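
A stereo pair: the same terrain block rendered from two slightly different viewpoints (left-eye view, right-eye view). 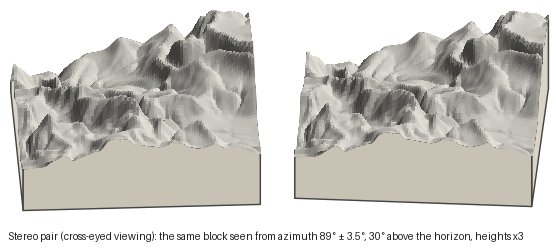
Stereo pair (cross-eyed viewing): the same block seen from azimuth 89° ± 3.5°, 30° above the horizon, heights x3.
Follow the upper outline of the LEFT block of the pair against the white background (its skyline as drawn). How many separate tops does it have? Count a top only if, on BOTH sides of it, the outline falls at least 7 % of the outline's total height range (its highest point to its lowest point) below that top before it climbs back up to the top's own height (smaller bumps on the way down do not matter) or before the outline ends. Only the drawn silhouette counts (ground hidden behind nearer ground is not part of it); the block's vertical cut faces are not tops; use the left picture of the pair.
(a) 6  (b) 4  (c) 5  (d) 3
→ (d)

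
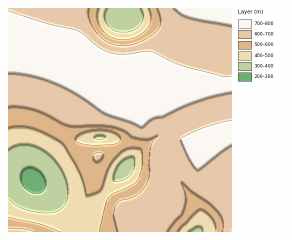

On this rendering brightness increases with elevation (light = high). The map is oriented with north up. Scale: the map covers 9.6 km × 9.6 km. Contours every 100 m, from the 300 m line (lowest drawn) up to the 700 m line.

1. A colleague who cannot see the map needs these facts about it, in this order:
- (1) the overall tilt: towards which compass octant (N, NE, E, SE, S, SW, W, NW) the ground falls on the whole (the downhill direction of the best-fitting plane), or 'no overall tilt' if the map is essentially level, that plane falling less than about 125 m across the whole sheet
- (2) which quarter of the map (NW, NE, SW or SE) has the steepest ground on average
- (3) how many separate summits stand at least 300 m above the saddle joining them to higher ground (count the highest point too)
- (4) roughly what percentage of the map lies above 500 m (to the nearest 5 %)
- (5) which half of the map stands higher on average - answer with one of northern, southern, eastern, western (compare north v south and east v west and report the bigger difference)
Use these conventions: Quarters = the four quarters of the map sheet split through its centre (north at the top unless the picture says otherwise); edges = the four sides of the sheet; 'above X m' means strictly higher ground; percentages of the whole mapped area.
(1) The general tilt is down to the south-west (the land rises towards the north-east).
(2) The south-west quarter is the steepest part of the map.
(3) Counting only tops that stand 300 m proud, the map has 1 summit.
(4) About 80 % of the map lies above 500 m.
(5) On average the northern half of the map is the higher ground.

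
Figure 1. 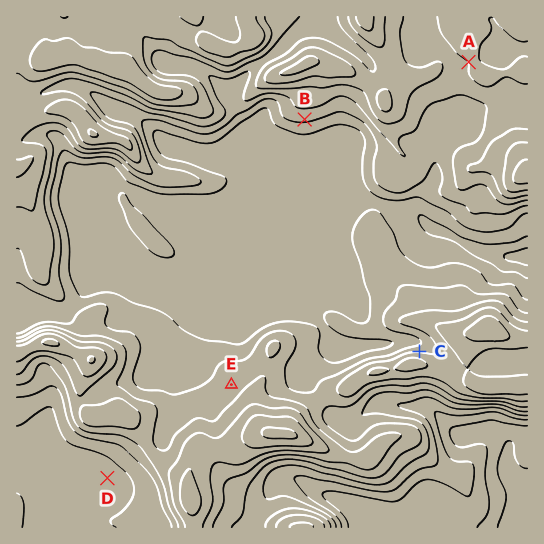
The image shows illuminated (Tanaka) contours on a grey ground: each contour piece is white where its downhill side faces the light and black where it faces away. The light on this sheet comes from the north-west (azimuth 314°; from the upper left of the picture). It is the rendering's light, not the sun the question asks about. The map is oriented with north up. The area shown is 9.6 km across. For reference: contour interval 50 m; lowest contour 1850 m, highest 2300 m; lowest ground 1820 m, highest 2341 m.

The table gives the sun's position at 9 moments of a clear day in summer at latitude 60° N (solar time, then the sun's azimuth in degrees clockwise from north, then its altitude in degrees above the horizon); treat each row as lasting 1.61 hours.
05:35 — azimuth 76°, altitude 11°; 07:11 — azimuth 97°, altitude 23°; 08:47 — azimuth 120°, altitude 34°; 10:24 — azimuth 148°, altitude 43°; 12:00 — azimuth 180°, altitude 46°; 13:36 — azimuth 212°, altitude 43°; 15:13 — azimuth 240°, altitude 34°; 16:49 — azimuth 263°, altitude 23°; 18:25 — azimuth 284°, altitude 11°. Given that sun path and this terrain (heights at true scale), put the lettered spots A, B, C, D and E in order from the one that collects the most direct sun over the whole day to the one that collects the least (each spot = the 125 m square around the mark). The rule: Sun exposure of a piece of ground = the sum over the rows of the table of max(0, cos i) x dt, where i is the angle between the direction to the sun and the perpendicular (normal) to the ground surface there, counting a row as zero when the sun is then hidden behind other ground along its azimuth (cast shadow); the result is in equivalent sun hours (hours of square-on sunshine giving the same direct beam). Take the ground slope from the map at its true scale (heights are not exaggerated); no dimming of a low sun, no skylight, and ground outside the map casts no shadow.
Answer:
B > D ≈ A ≈ E > C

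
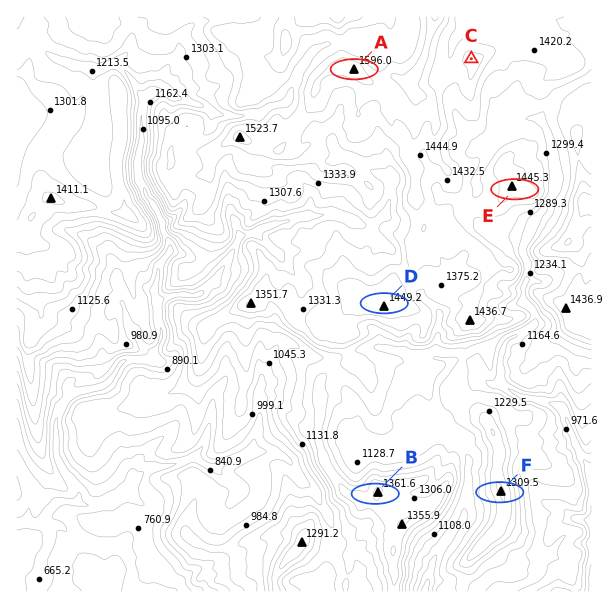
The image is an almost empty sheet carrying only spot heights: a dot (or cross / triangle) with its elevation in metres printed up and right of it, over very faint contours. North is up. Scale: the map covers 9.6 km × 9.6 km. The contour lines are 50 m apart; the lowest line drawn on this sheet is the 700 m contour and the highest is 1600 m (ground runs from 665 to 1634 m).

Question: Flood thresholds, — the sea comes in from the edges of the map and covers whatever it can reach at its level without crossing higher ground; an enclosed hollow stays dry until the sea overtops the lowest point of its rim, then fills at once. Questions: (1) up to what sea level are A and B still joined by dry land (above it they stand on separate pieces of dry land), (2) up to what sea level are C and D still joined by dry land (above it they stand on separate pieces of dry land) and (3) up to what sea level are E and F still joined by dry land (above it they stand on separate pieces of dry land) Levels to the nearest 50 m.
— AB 1250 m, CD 1400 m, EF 1150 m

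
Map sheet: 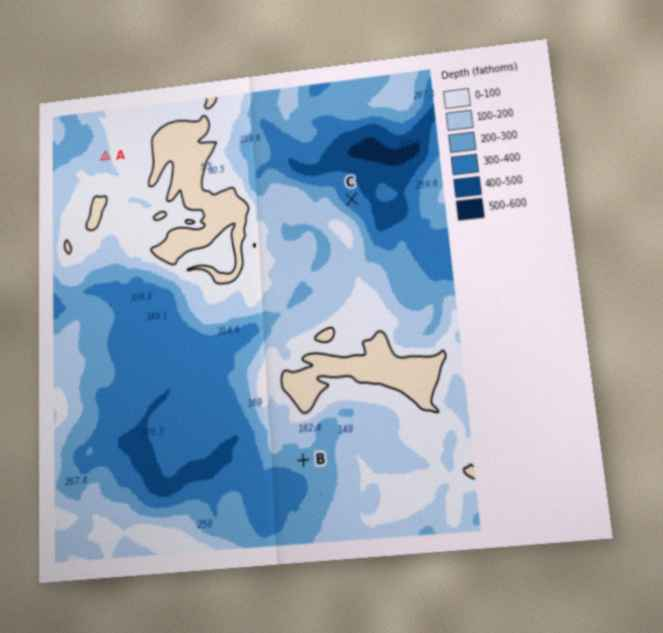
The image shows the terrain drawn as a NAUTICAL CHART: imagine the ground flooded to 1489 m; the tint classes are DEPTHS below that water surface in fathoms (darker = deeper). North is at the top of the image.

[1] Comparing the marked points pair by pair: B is higher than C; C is lower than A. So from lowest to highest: C B A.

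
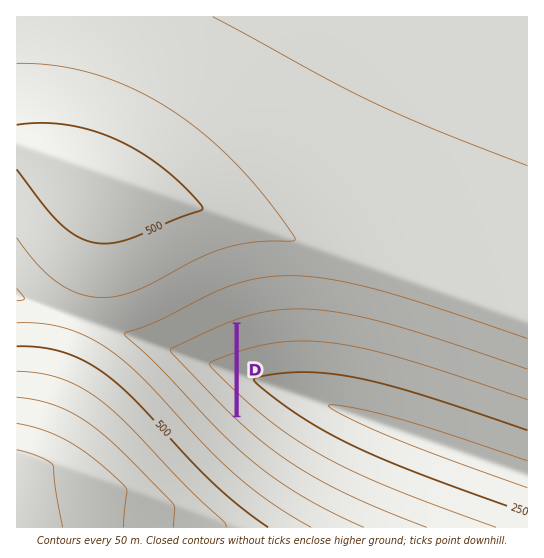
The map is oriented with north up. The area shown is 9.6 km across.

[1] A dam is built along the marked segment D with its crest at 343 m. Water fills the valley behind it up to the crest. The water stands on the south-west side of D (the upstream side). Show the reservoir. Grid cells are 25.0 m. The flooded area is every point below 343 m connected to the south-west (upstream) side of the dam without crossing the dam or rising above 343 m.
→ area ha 96.7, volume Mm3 24.48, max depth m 72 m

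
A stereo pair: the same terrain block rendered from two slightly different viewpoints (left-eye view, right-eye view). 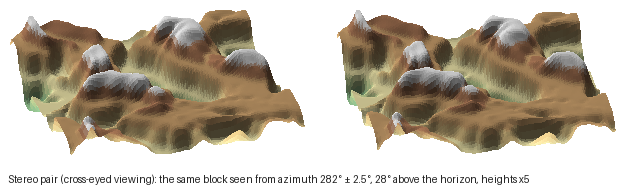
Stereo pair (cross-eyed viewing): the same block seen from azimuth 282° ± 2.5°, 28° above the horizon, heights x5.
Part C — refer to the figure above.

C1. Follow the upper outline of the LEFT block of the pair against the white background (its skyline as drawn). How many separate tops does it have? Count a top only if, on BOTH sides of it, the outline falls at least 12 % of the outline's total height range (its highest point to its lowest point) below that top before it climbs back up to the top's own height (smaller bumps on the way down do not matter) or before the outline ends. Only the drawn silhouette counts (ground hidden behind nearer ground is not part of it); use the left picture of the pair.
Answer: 2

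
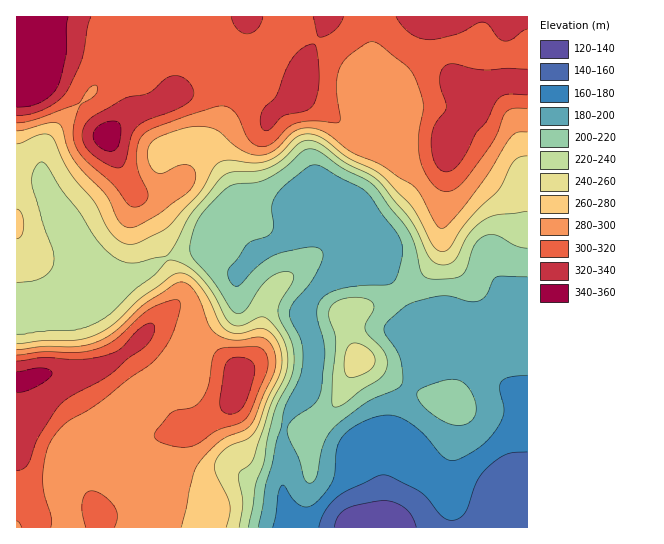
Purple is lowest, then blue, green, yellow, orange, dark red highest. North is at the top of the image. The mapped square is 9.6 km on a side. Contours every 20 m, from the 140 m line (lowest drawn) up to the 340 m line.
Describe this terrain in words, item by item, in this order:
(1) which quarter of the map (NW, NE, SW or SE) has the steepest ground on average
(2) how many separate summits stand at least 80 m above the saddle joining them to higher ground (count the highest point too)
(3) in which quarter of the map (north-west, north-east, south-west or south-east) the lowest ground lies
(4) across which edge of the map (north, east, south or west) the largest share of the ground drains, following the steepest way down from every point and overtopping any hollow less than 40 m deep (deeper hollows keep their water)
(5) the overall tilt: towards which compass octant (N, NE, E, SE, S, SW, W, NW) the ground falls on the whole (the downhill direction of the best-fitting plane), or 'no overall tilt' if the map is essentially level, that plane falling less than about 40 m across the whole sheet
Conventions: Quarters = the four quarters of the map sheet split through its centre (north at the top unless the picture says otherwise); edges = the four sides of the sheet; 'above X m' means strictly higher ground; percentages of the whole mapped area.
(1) The south-west quarter is the steepest part of the map.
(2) Counting only tops that stand 80 m proud, the map has 2 summits.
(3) The lowest point lies in the south-east quarter of the map.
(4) Drainage is mainly to the south: more ground falls towards that edge than towards any other.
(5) On the whole the ground falls towards the south-east.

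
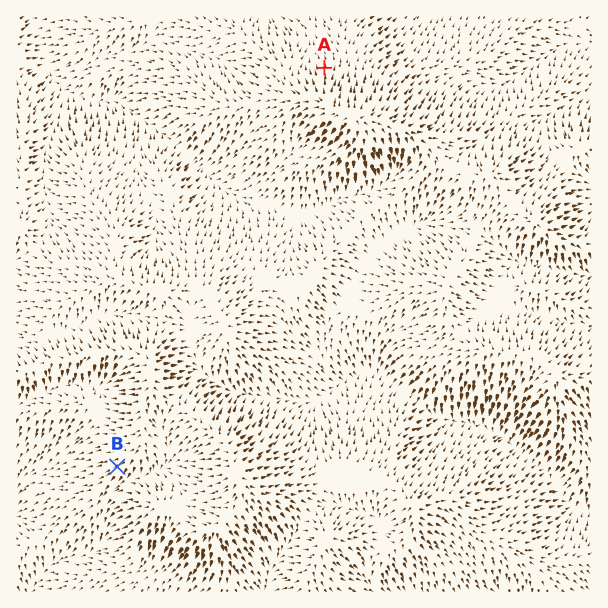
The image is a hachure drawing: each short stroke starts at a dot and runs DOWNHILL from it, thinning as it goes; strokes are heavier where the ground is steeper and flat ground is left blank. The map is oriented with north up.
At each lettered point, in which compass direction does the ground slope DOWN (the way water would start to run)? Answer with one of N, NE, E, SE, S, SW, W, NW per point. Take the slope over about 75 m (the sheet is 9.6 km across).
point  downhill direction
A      N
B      SW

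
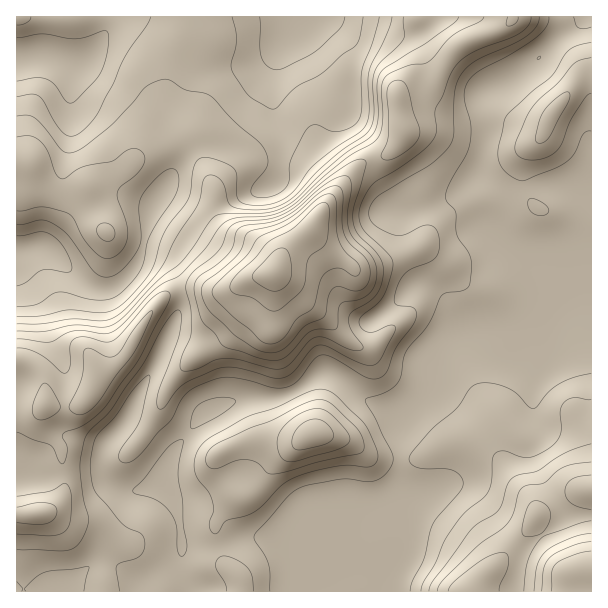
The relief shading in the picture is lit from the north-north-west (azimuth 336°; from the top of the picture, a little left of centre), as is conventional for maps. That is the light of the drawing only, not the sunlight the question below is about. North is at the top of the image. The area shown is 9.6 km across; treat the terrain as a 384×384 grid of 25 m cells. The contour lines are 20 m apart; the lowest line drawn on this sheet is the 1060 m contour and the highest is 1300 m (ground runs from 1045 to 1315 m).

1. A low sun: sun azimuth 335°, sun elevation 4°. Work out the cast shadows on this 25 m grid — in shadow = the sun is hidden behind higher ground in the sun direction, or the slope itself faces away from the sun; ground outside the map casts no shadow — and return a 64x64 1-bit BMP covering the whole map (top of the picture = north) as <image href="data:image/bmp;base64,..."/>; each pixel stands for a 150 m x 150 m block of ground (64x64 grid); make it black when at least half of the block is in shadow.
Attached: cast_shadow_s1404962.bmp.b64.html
<image width="64" height="64" href="data:image/bmp;base64,Qk0+AgAAAAAAAD4AAAAoAAAAQAAAAEAAAAABAAEAAAAAAAACAAATCwAAEwsAAAIAAAAAAAAA////AAAAAAAAAAAAAAAAAAAAAAAAAAAAHAAAAAAAAAA+AAAAAAAAAH8AAAAAAAAA/gAAAAAAAAD4AAAAAAAAAPgAAHgAAAAAAAAAfHgAAAAAAAA//gAAAAAAAB//AAAAAAAAD/8AAAAAAAAH/4AAAAAAAAf/gAAAAOYAA/8AAAAB4wAB/AAAAAHxgAB4AAAAAfnAAAAAAAAb+OAAAAAAAAH8/gAAAAAAAPx/hgAAAAAAfn//wMAAAAA+f///4AAAAB8////gAAAAHx////AAAAAPj///8AAAAAeD//z4AAAAB4Af+HgAAAADwAfwPAAAAAPAA+PcAAAAAcAB58AAAAAAwAMPwAAAAABABw/gAAAAAAAGF+AAAAAAAAAD4AAAABgAAAHwAAAAOAAAAAAAAAA4AAAAAAAAcBgAAAAAAADwAAAAAAAAAPAAAAAfAAAA8AAAAB8AAAAgAAAAH4AAAAAAAAAPwAAAAAAAAAf4AAAAAgAAA/wAAAAAAAAA/gB4AAAAAAB+AHwAAAAAAD4AeAAAAAAAHgAYAAAAAAAAAA4AAAAAAAAADgAAAAAAAAAOAAAAAAAAAAYAAAAAAABwAgAAAAAAAP4AAAAAAAAA/4AAAAAAAAD/4AAAAAAAAP/gAAAAAAAAf/BgAAAAAAA/8OAAAAAAAAfw4AAAAAAAAeAAAAAAAAAA4A=="/>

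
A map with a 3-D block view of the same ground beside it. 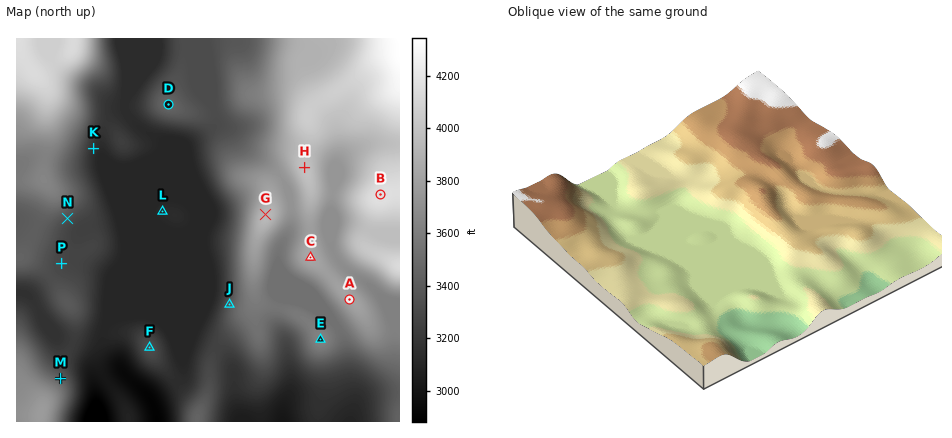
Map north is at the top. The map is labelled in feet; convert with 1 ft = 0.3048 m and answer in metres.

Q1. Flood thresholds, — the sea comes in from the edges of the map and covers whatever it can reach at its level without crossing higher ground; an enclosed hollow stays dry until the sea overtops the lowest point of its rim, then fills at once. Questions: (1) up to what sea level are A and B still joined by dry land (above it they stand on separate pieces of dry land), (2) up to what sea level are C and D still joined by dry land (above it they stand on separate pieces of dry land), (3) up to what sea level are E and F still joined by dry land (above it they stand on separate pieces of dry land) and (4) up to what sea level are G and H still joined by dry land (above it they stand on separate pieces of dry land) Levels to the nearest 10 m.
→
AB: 1150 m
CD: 1010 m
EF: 960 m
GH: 1140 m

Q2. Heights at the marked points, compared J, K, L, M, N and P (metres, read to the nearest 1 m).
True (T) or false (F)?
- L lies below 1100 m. T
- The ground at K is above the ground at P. F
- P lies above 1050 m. F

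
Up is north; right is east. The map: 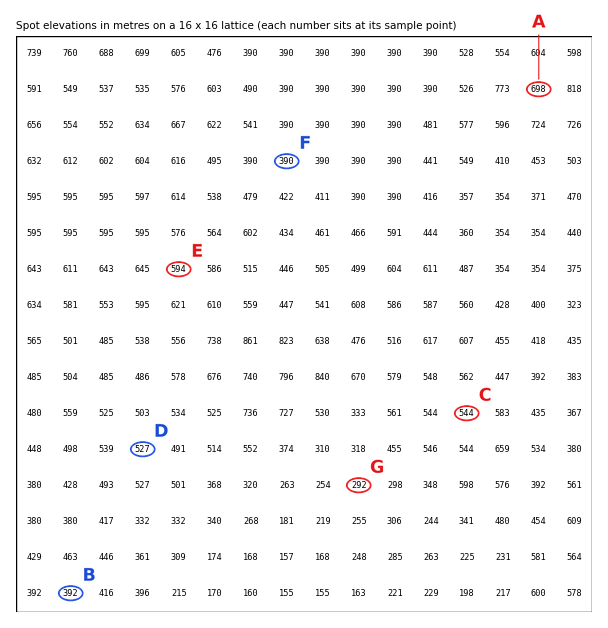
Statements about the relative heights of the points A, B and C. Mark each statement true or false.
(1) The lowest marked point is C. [false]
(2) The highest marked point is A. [true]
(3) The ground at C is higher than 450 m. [true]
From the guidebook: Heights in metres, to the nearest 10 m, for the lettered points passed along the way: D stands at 530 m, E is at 590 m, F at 390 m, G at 290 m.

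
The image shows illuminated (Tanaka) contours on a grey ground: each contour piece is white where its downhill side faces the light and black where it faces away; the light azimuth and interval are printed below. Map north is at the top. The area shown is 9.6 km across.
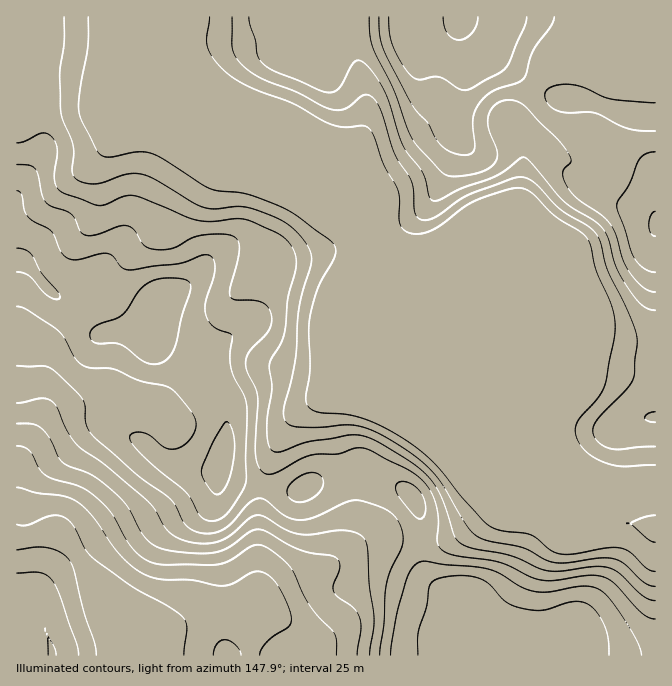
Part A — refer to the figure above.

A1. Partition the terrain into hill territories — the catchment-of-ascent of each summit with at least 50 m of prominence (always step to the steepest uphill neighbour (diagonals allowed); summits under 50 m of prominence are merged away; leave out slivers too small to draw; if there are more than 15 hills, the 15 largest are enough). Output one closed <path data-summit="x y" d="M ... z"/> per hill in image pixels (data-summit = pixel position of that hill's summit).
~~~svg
<path data-summit="462 17" d="M655 16l-480 0-1 71-1 13-5 12 0 8 21 21 20 8 16 4 93 38 17 8 22 22 10 5 6 9 6 23 14 29 205 206 8 17 11 11 27 5 12-1z"/><path data-summit="150 328" d="M17 18l0 520 28-4 22 7 14 21 51 47 33 15 10 2 22-12 17-3 23 2 20-14 2-4-1-5 1-83 10-45 7-17 10-18 14-16 37-23 53 20 205 86 3-1-141-139-115-48-68-20-18-11 8-33 23-51 11 2 49 20-12-14-110-46-16-4-20-8-85-83-76-12z"/><path data-summit="455 655" d="M340 388l-6 1-22 14-21 17-10 15-12 27-10 45 0 21-1 2 0 60 1 5-2 4-19 13 4 6 7 4 3 34 404-1-1-129-35-3-14-13-7-14-12-7z"/><path data-summit="52 655" d="M45 534l-29 4 0 117 89 1 1-11-13-38-7-30 0-10-19-26z"/>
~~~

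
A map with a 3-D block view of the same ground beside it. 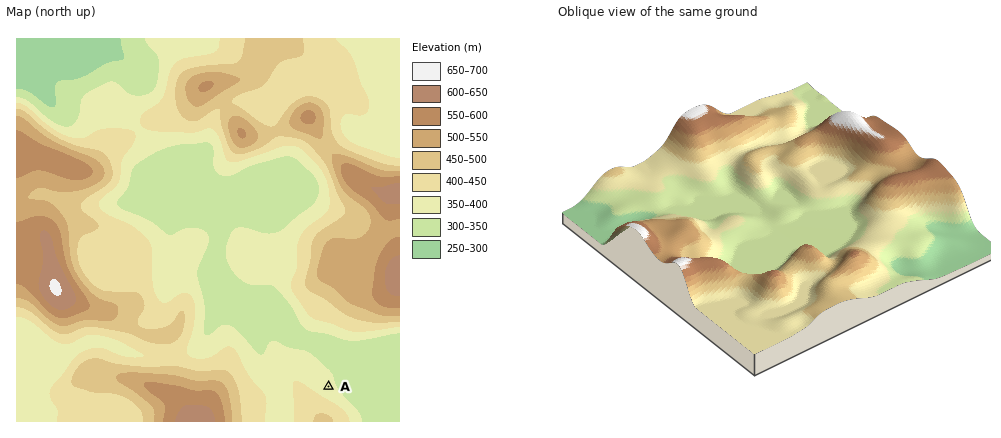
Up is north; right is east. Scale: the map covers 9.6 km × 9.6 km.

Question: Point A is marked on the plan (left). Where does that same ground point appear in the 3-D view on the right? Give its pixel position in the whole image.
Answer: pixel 626 197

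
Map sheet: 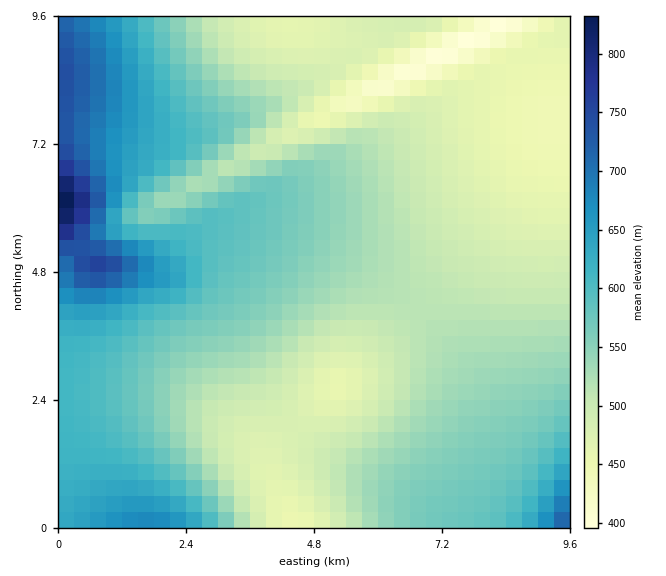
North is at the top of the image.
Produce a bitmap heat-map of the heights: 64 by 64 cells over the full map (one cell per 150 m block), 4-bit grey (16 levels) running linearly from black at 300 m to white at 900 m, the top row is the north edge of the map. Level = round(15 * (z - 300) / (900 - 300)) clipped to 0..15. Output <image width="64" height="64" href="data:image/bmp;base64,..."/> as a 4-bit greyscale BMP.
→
<image width="64" height="64" href="data:image/bmp;base64,Qk12CAAAAAAAAHYAAAAoAAAAQAAAAEAAAAABAAQAAAAAAAAIAAATCwAAEwsAABAAAAAAAAAAAAAAABEREQAiIiIAMzMzAERERABVVVUAZmZmAHd3dwCIiIgAmZmZAKqqqgC7u7sAzMzMAN3d3QDu7u4A////AIiZmZmZqqmZmId2ZVRERERERVVmZmd3d3d3d3eIiZqriJmZmZmZmZmIh3ZlVERERERVVWZmZ3d3d3d3d3iImaqIiZmZmZmZmIh3ZlVURERERVVWZmZmd3d3d3d3eIiZqoiIiZmZmZiIh3ZmVURERERFVVZmZmZ3d3d3d3d3iImaiIiIiZmYiIh3dmVVRERERFVVVmZmZnd3d3d3d3d4iZmIiIiIiIiIh3dmZVVERERFVVVWZmZmZ3d3d3d3d3iImYiIiIiIiIh3dmZVVEREREVVVVZmZmZmZ3d3d3d3d4iJiIiIiIiId3dmZVVURERERVVVVmZmZmZmd3d3d3d3eImIiIiIiId3dmZlVURERERVVVVWZmZmZmZmd3d3d3d4iIiIiIiId3dmZlVVRERERFVVVVVmZmZmZmZmd3d3d3eIiIiIiHd3d2ZlVVVEREREVVVVVVVmZmZmZmZnd3d3d3iIiIiHd3d2ZmVVVUREREVVVVVVVVZmZmZmZmZnd3d3d4iIiId3d3ZmZVVVVERERVVVVVVVVWZmZmZmZmZnd3d3iIiId3d3ZmZVVVVVVVVUREREVVVVVmZmZmZmZmZnd3eIiIh3d3dmZlVVVVVVVVREREREVVVVZmZmZmZmZmZ3d4iIh3d3d2ZmZVVVVVVVVERERERFVVVmZmZmZmZmZmZ3iIiHd3d3ZmZlVVVVVVVVREREREVVVVZmZmZmZmZmZmeIiId3d3dmZmZVVVVVVVVERERERFVVVmZmZmZmZmZmZoiIh3d3d2ZmZmVVVVVVVUREREREVVVVZmZmZmZmZmZmiIiHd3d3ZmZmZmZlVVVVVEREREVVVVVmZmZmZmZmZmaIiIh3d3d2ZmZmZmZlVVVVRERERVVVVWZmZmZmZmZmZoiIiHd3d3dmZmZmZmZlVVVURERVVVVVVmZmZmZmZmZmiIiIh3d3d3ZmZmZmZmZVVVVVVVVVVVVWZmZmZmZmZmaIiIiId3d3d2ZmZmZmZmVVVVVVVVVVVVVmZmZmZmZmZoiIiIiHd3d3d2ZmZmZmZlVVVVVVVVVVVVVmZmZmZmZmiIiIiIh3d3d3d3ZmZmZmZVVVVVVVVVVVVVVVVVVVVVWIiYiIiIh3d3d3d3ZmZmZmZVVVVVVVVVVVVVVVVVVVVZmZmZiIiIh3d3d3d2ZmZmZmVVVVVVVVVVVVVVVVVVVVmZmZmZiIiIh3d3d3dmZmZmZmZVVVVVVVVVVVVVVVVVWaqqqpmZmIiId3d3d3ZmZmZmZmZVVVVVVVVVVVVVVVVZqqqqqpmZmYiHd3d3d2ZmZmZmZmZVVVVVVVVVVVVVVVqru7u6qpmZiId3d3d3dmZmZmZmZlVVVVVVVVVVVVVVWqu7u7qqmZmIh3d3d3d3ZmZmZmZmVVVVVVVVVVVVVVVau7u7uqqZmIiHd3d3d3dmZmZmZmZlVVVVVVVVVVVVVVq7u7uqqZmIiId3d3d3d3ZmZmZmZmVVVVVVVVVVVVVVW7u6qqmZmIiIh3d3d3d3dmZmZmZmVVVVVVVVVVVURERMy7qpmIiIiIiHd3d3d3d3ZmZmZmZVVVVVVVVVREREREzMupmId3d4iId3d3d3d3dmZmZmZlVVVVVVVVRERERETcy6qYd3d3d3d3d3d3d3d2ZmZmZmVVVVVVVVRERERERN3cuph3ZmZ3d3d3d3d3d3ZmZmZmZVVVVVVVRERERERE3dy6mYd2ZmZnd3d3d3d3dmZmZmZlVVVVVVRERERERETd3LqpiHdmZmZnd3d3d3d2ZmZmZmVVVVVVRERERERERN3MuqmYh3ZmZmZmd3d3d3ZmZmZmVVVVVVVERERERERE3Mu6mZiId3ZmVmZmd3d3dmZmZmZVVVVVVERERERERETMu6qZmIiHd2ZlVWZmZ3dmZmZmZlVVVVVURERERERERMu7qpmZiIiHd2ZVVVZmZmZmZmZmVVVVVVREREREREREu7qqmZmIiIh3dmZVVVVmZmZmZmVVVVVVRERERERERES7uqqZmYiIiId3ZmVVVVVVZmZmZVVVVVVERERERERERLuqqpmZiIiIiHd2ZlVURVVVVmZVVVVVVUREREREREREu6qqmZmYiIiHd3dmZVVEREVVVVVVVVVURERERERERES7qqqZmZiIiId3d3ZmVVRERERVVVVVVVRERERERERERLuqqqmZmIiId3d3dmZlVURDRERFVVVVVEREREREREREu7qqqZmYiIh3d3ZmZmZVVEQzNEREVVVERERERERERES7uqqpmZiIh3d3ZmZmZlVVREMzM0RERERERERERERERLu6qqmZmIiHd3ZmZmZVVVVURDMzMzREREREREREREREu7qqqZmYiHd3ZmZmVVVVVVVEQzMzMzNERERERERERES7uqqpmYiId3ZmZlVVVVVVVVREQzMjMzNERERERERERLu6qqmZiId3dmZlVVVVVVVVVUREMzMiMzNEREREREREu7qqqZmIh3dmZlVVVVVEREREREREMzIiMzNERERERES7uqqZmIh3d2ZlVVVUREREREREREREMzIiMzNERERERLuqqpmYiHd2ZmVVVURERERERERERERDMzIiMzNEREREu6qqmZiId3ZmVVVURERERERERERFVERDMzIiMzNERES6qqmZiId3ZmZVVURERERERERERFVVVURDMzIiMzNERKqqqZmIh3dmZlVVRERERERERERVVVVVVURDMzIjMzRE"/>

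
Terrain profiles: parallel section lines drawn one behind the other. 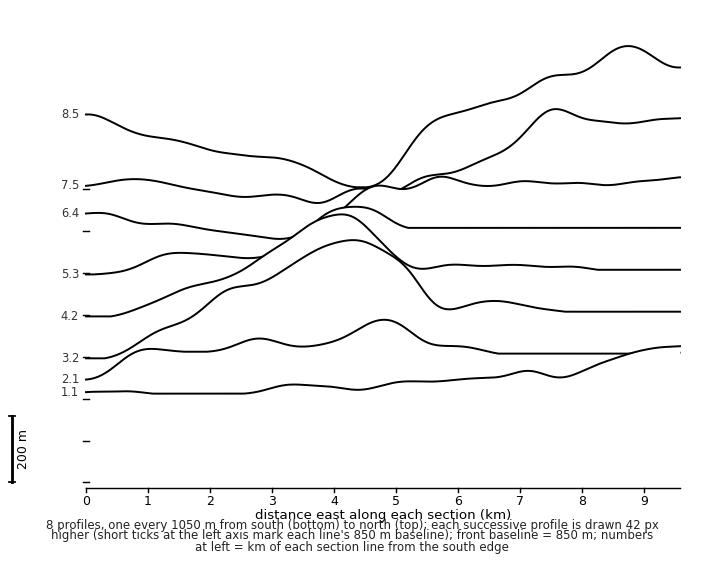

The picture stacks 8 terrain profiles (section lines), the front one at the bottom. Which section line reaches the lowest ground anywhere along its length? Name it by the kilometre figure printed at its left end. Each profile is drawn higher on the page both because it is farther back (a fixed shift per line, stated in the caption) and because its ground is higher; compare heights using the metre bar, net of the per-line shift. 8.5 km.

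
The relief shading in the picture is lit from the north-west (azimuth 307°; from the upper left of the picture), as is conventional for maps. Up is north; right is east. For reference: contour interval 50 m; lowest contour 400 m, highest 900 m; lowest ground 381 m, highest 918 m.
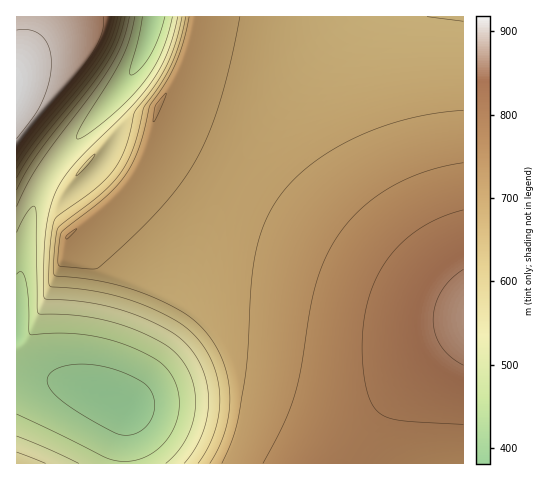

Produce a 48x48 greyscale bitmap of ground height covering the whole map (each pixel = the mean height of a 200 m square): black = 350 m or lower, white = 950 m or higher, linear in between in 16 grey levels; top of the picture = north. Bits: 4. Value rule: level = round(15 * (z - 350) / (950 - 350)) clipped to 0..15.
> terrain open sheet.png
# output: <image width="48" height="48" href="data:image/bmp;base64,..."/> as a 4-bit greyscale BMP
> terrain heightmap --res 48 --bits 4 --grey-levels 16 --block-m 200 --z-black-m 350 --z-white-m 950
<image width="48" height="48" href="data:image/bmp;base64,Qk32BAAAAAAAAHYAAAAoAAAAMAAAADAAAAABAAQAAAAAAIAEAAATCwAAEwsAABAAAAAAAAAAAAAAABEREQAiIiIAMzMzAERERABVVVUAZmZmAHd3dwCIiIgAmZmZAKqqqgC7u7sAzMzMAN3d3QDu7u4A////AGVVREMzIiMzRFZ4mZqqq7u7u7u7u7uqqlREQzMiIiIjNFVnmZqqqru7u7u7u7u7u0QzMyIiIRIiM0VniZmqqru7u7u7u7u7uzMzIiIhEREiI0RWiZmqqqu7u7u7u7u7uzMiIiERERESIzRWeZmaqqu7u7u7u7u7uyIiIRERERESIzRWeJmaqqq7u7u7u7u7zCIiERERERERIzRWeJmaqqq7u7u7u8zMzCIRERERERESIzRWeJmZqqq7u7u7zMzMzCERERERERESIzRWeJmZqqqru7u7zMzMzCEREREREREiI0RWeJmZqqqru7u8zMzMzCIRERERESIiM0VniJmZqqqru7u8zMzMzCIiIREiIiIzNEVniZmZqqqru7u8zMzMzSIiIiIiIjMzRFZ4iZmZmqqru7u8zMzM3SIiIiIjMzNERWZ4iZmZmqqru7vMzMzN3SMzMzMzNERFVmeIiZmZmqqqu7vMzMzN3SMzMzRERFVWZ3iIiZmZmqqqu7u8zMzN3SNERERFVVZnd4iIiZmZmqqqu7u8zMzN3SNFVVVVZmd3iIiIiZmZmqqqu7u8zMzN3SNGZmZmd3iIiIiIiZmZmqqqu7u8zMzM3SNGd3d4iIiIiIiIiZmZmaqqq7u7zMzM3TNGiIiIiIiIiIiIiZmZmaqqq7u7zMzMzTNGmZmZmIiIiIiIiZmZmaqqq7u7vMzMzDNGmpmZmZiIiIiIiZmZmZqqqru7u8zMzDNGiqmZmZmIiIiIiZmZmZqqqqu7u7zMzDNGiqqZmZmYiIiIiJmZmZmqqqu7u7vMzENFeaqpmZmZiIiIiJmZmZmqqqq7u7u7zERFZ4mqmZmZmIiIiJmZmZmaqqqru7u7u0RFZniaqZmZmZiIiJmZmZmZqqqqq7u7u1REZmZ5qpmZmZmIiJmZmZmZmqqqqqu7u2REVmZnmqmZmZmYiImZmZmZmaqqqqqru2VEVmZmeamZmZmYiIiZmZmZmZqqqqqqqoZURWZmaJqZmZmZiIiJmZmZmZmaqqqqqpdURFZmZ5qpmZmZiIiImZmZmZmZmqqqqrhlREVmZompmZmZmIiIiJmZmZmZmZqqqtqGVERWZnmqmZmZmIiIiImZmZmZmZmZmeyXZERFZniqmZmZmIiIiIiJmZmZmZmZme25dUREVmiqqZmZmIiIiIiIiJmZmZmZme7bhlQzRWeaqZmZmYiIiIiIiIiZmZmZme7tuGVDNFeaqpmZmYiIiIiIiIiIiJmZme7u2oZDM0V5qpmZmYiIiIiIiIiIiIiIiO7u3KdUMzRoqpmZmYiIiIiIiIiIiIiIiO7u7cl1QzNGmqmZmYiIiIiIiIiIiIiIiO7u7duWQyM1iqmZmZiIiIiIiIiIiIiIiO7u7d24VDI0aamZmZiIiIiIiIiIiIiIiO7u7d3JZDIjWKqZmZiIiIiIiIiIiIiIiO7u7d3bhTIjV6qZmZiIiIiIiIiIiIiIiO7u7d3clkIiRpqZmZiIiIiIiIiIiIiIiO7u3d3cp0MiNpqZmZiIiIiIiIiIiIiIhw=="/>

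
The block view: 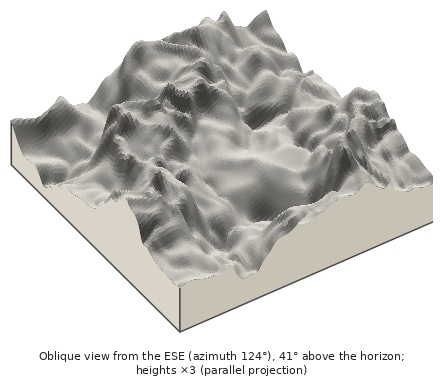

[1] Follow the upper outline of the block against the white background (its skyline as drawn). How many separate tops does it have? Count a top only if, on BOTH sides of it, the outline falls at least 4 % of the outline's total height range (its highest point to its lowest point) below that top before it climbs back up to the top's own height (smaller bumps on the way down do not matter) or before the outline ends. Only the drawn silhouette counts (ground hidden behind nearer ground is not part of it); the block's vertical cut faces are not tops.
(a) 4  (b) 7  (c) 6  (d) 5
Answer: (a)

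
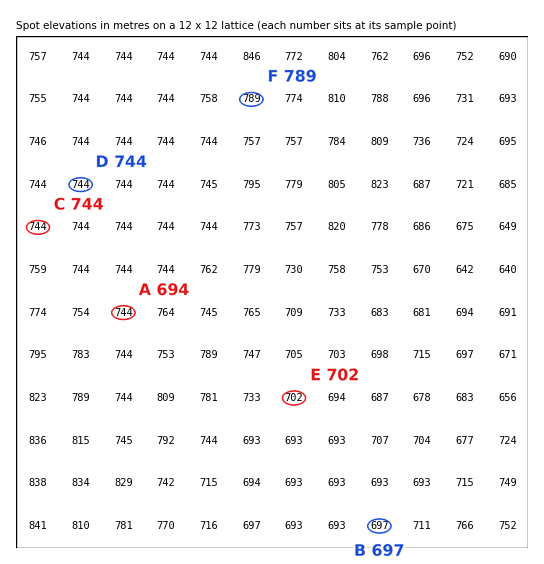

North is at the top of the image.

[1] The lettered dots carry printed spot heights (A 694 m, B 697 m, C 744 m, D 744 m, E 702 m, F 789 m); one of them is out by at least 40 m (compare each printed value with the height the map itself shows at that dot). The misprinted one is A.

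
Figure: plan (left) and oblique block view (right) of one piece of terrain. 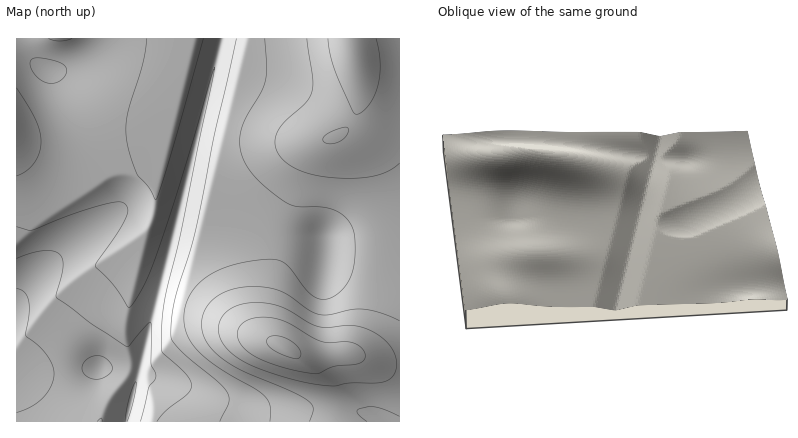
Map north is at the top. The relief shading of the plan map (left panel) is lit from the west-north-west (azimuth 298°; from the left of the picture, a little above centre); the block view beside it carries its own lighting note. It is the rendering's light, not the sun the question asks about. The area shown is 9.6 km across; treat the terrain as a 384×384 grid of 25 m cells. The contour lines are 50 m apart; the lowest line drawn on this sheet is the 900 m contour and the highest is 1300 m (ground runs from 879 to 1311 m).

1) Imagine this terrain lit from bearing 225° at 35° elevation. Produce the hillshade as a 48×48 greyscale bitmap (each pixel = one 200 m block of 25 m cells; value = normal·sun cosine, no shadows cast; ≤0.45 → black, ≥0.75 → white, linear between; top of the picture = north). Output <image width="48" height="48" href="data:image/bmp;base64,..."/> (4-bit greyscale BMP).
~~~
<image width="48" height="48" href="data:image/bmp;base64,Qk32BAAAAAAAAHYAAAAoAAAAMAAAADAAAAABAAQAAAAAAIAEAAATCwAAEwsAABAAAAAAAAAAAAAAABEREQAiIiIAMzMzAERERABVVVUAZmZmAHd3dwCIiIgAmZmZAKqqqgC7u7sAzMzMAN3d3QDu7u4A////AGZmZmZmVEaJh2ZmZmd3d3iIh3dmVVZneGZmZmZmVUV5l2ZmZmd3d4iIiHdmZmZ4iGZmZmZmVUV5l2ZmZnd4iJmZmYiHd3iJiGZmZmZVVVV5hmZmd4iZmqqqqqqZmImZiGZmZmZVVVV4hmd4iZqrvMzMzLu6mZmYh2Z3dmZVVWZ4h4iZq7zN3d3d3MuYiZmHdnd3d2ZVZ3d4mZq7zN3u7u7d3Kh4iZh2VXd3d3ZmeJl4q7vM3d7u7t3MuXZniHZVRHd3d3d4ial4q7zM3d3d3MupdURWZlRDM3d3d3eImql3m7zMzMzMuqmGQyI0VEMyM3iIiIiImahmm7u7u7uqmHZTIAEjMyIiI4iIiIiImZhmiru6qqmYdlQxAAASIiIiM4iIiIiIiZhmirupmZh2VDIQAAASIiIjM4iIiIiIiIhmebupiHdlQyEQAAASMzMzRIiIiIiIiIh2aKqYh2ZUMyEQAAEjREREVYiIiIiIiIh2aJqYdmVEMiERABI0VVVVVYiIiIiIiIh2V5qYdlVEMyIiESNFZmZmZoiIiIiIiIh2VomYZlVEQzMzIjRWd2ZmZoiIiHd4iIh2VXmYZlVUREREMzRXd3dmZoiIiHd3d4d2VXiYdmVVVVVEREVniHd3ZoiIiHd3d3d2VGiYdmZVVVVVVEVniId3d4iIiHd3d3d2VFeZdmZmZmZlVVVniId3d3iIiHd3d3d2VFeZh2ZmZmZmVVVniId3d3iIiHd3d3d2ZEaJh2ZmZmZmZVZ4mYh3d3d3iId3d3d3ZUaJh3ZmZmZmZmeJmYh3d3d3d4d3d3d3dkV5mHd3d3d3d3iJmYh3d3d3d3d3d3d4hkV5mHd3d3d3d3iZmId3d3d3d3d3d3eJl0RomHd3d3d3eIiJiId3d3d3d3d3d3iZlkRomId3d3iIiIiIiId3d3d3d3d3d4mZhlRXmYd3eIiIiIiIiId3d3dmZnd3d4iYdlRXmYd3iIiZmZmYiId3dnZmZmd3d3d3dlRGiYh3iImZmZmYiHd3dmZmZmZ3d3d3dlRGiZh4iImZmZmIh3d3ZmVWZmZnd3d3d2VFeZh4iImZmYiId3dmZlVVZmZmd3d3d2VFeZiHiIiIiId3d2ZmZkRFVmZmZnd3d2VEaJiHeIiHd3dmZmZmZkRFVmZmZmZ3d2VEaJmHd3d3dmZmZmZmVTNEVWZmZmZmd2ZEV5mHd3dmZmZmZmZlVSM0VWZmZmZmZ3ZUR5mHd3ZmZmZmZ2ZlVSI0VWZmZmZmZnZURomHd2ZmZmZ3d3ZlVSI0VWZmZmZmZnZURomHd2ZmZnd4iHdlVSI0VmZmZmZ3d3ZkRXmYd3d3d3iImIdlVSNFVmZmd3d3d3dlRHmYd3d3d4iZmYZVRDRVZnd3d3d3d3dlRGiYd3d3eImZmXZUREVnd3d3d3d3d3dlRGiYh3d3iImamXVERFZ4iIh3d3d3d3d2RFeZh3d3iJmamGVDRGeJmZiHd3d3d3d2VFeZh3d3iJmZl2QzRHiaqYh3d3d3d3d2VEaJh3d4iJmZh1QzRA=="/>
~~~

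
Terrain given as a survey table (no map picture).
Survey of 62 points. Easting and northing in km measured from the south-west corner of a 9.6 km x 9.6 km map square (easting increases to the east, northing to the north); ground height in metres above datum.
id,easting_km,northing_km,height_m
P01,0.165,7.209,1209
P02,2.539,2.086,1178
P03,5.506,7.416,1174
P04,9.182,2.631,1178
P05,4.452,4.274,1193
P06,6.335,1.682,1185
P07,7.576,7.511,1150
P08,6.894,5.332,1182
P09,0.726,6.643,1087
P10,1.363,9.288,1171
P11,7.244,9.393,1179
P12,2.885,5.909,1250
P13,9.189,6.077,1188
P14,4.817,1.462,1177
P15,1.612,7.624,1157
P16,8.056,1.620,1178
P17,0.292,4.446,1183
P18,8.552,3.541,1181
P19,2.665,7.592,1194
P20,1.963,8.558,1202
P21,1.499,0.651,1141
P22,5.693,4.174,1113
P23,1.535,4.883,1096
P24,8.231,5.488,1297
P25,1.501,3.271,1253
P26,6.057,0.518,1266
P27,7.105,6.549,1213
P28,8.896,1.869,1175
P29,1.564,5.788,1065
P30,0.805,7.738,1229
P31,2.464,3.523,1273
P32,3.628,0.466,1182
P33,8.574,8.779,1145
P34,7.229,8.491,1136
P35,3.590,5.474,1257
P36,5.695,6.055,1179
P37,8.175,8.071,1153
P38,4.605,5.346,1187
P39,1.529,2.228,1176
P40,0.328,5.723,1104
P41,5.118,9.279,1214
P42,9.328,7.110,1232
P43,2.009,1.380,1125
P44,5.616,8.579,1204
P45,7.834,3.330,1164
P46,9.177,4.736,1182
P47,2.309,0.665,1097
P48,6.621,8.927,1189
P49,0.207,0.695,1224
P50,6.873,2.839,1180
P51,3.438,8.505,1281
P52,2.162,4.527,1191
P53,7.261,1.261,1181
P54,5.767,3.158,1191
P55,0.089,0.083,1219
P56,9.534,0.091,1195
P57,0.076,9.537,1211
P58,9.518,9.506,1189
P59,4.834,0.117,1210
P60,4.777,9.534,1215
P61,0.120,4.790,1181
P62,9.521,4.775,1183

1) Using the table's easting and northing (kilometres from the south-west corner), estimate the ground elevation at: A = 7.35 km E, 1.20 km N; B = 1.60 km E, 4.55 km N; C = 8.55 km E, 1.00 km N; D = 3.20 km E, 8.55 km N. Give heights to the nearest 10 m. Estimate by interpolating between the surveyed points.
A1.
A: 1180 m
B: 1140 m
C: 1180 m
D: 1280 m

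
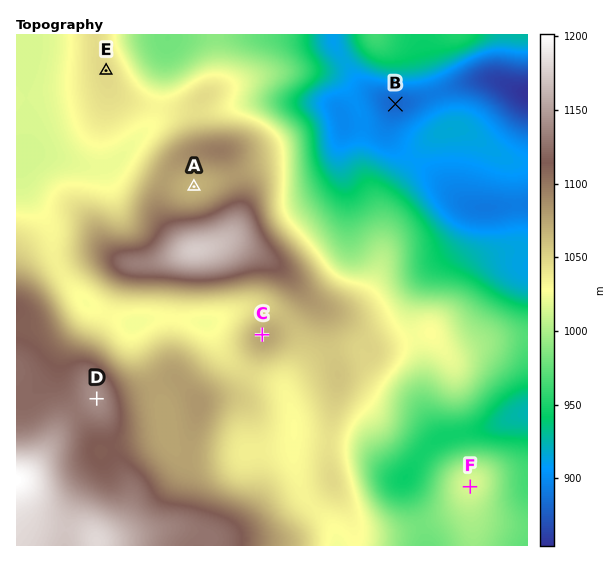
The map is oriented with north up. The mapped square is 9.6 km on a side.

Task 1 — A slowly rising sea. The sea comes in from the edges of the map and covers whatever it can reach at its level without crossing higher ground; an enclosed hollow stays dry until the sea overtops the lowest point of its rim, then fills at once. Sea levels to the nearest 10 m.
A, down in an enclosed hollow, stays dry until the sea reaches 1080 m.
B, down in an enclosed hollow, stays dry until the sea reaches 890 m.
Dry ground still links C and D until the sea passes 1050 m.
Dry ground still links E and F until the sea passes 980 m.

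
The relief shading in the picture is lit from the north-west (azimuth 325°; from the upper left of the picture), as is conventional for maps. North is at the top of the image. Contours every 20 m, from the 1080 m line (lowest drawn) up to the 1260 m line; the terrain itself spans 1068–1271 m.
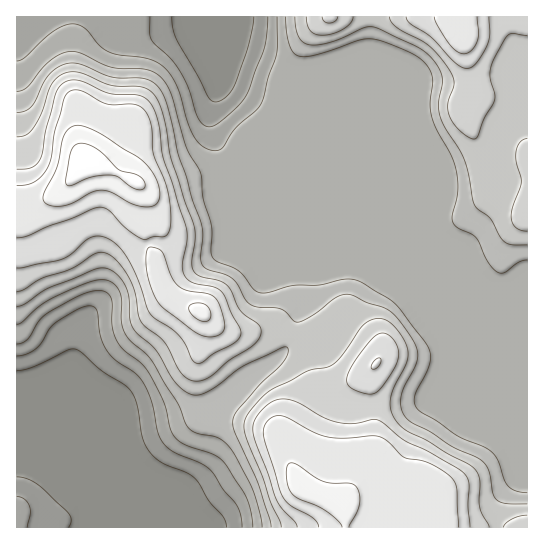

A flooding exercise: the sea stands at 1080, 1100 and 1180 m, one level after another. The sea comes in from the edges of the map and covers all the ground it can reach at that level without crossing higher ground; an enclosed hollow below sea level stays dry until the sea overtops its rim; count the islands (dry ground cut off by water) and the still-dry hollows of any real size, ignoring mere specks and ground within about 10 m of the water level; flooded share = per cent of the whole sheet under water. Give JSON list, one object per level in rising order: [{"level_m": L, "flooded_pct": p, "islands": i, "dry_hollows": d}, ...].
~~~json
[{"level_m": 1080, "flooded_pct": 10, "islands": 0, "dry_hollows": 0}, {"level_m": 1100, "flooded_pct": 15, "islands": 0, "dry_hollows": 0}, {"level_m": 1180, "flooded_pct": 70, "islands": 0, "dry_hollows": 0}]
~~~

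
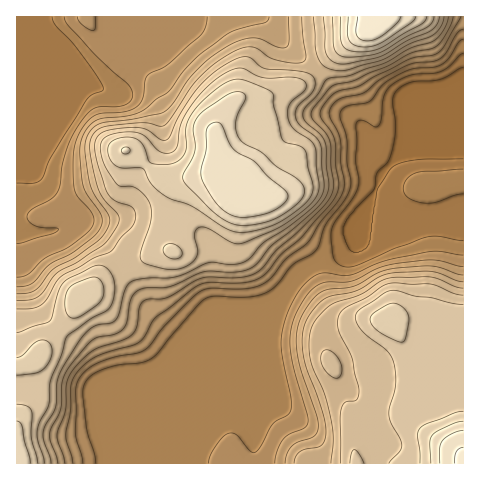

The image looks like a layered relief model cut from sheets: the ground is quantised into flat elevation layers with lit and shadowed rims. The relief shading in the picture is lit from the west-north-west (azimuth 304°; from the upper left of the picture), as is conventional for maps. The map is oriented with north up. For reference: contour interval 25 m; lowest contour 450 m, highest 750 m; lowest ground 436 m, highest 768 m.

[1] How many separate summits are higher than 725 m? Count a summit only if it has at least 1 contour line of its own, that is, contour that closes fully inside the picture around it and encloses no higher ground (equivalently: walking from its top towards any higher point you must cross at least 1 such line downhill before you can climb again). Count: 1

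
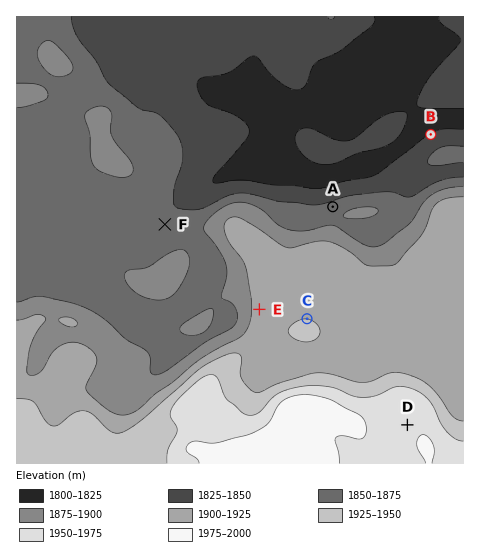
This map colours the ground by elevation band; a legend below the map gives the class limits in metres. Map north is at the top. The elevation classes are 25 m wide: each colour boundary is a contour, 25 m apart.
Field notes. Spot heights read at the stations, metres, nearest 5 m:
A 1860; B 1825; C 1925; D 1970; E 1910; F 1855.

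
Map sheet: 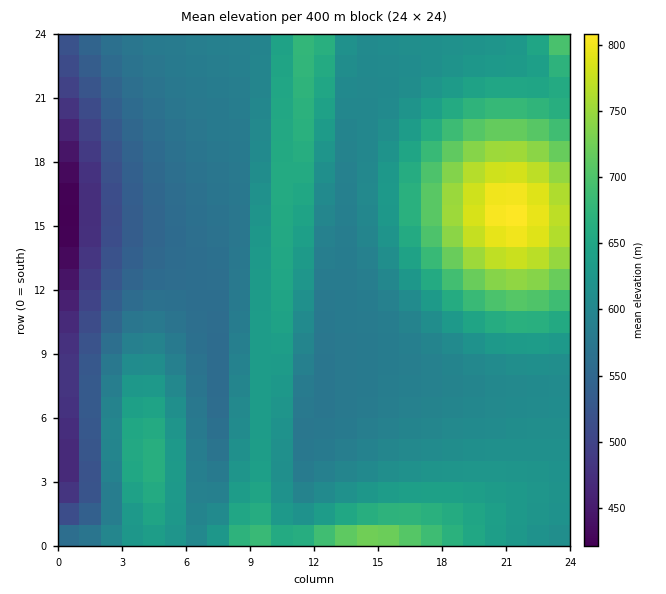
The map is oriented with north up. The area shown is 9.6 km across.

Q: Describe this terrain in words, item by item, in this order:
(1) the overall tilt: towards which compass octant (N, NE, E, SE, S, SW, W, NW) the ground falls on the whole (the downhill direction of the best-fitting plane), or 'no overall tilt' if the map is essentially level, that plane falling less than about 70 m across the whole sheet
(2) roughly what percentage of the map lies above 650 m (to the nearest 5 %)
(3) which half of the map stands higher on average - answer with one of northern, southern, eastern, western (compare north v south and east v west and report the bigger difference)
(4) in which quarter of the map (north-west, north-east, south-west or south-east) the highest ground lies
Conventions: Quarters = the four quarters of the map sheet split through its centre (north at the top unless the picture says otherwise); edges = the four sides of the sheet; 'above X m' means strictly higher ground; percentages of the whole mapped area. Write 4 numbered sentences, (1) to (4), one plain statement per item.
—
(1) On the whole the ground falls towards the west.
(2) Ground above 650 m makes up about 20 % of the sheet.
(3) The eastern half stands higher on average than the western half.
(4) The highest ground is in the north-east quarter.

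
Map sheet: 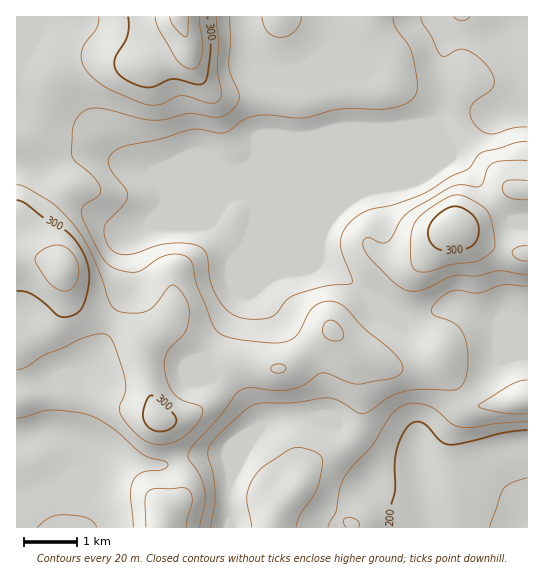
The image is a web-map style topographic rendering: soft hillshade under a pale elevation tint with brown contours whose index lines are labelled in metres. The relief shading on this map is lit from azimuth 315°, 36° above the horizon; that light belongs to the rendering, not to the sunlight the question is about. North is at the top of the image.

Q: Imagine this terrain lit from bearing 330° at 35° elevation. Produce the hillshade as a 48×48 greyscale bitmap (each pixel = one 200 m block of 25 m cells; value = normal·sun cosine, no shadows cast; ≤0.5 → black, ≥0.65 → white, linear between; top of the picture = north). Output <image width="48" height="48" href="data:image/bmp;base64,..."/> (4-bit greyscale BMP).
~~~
<image width="48" height="48" href="data:image/bmp;base64,Qk32BAAAAAAAAHYAAAAoAAAAMAAAADAAAAABAAQAAAAAAIAEAAATCwAAEwsAABAAAAAAAAAAAAAAABEREQAiIiIAMzMzAERERABVVVUAZmZmAHd3dwCIiIgAmZmZAKqqqgC7u7sAzMzMAN3d3QDu7u4A////AHd3d3eImql0MjV4mXREZ3iHZmd3d2ZmZ3d3d3eImql1MiV4mYU0VniHdmd3d2ZmZnd3d3iJmqqXUzWJmZdDRXiIdmd3d2ZmZnd3d3iJq7u5dUaamZhkRFZ3d3d3d3ZmZmd3d3eJq7u6hlaKqZmGVEVmd3d3d3dmZndnd3eImpmZh2aKqZmYZUNFZmd3d3dmZod3d3eIh2VmZmd4qpmYdlM0Vmd3dmZnd4iHd3d3ZTIjM0Z4mpmIiHUzRWd3ZUVWZmd3dmZmVTIREBNniZmYiIdTRFZ2UyIiM0RWVVVVZmVDIQE1eImIiIdkM0VmVCEAACM0RVVniId3ZCEjVWd3d3ZUMzRWZVQxAEREVWeJmpmZmFMiMzNEVWVTISI1Z3d3VHZmd3iJqpiJmYZDIhEjRFVUIRI0Vomqqnd3d4iImYd4iIdUQzIjRVVUMzNFVWirzFVnd3iIiHZnd4dmZmVEVVVVVVZlVWeKu0RFZneIiHVWd4iIiZh2VmZmZ3h3ZVZ4mVVERWd4iHVFZ4mZq7qXZmZ4iJmYdmZ3eHZURFZ4iHZUVomqu7updmeJmZmZh2Z3d3d2REV4mYdlVnmqqqu6mHiZmIiZmHZ3d3d3VEV4mph2Vnmqqpq7uYiIh3eJmHZ3d3d2VEZ4mqmHZniaqpq8y6iId2Znd2Zmd2ZlQ0V4mamXdniImqq83Kl3dlQ0VlRFVVZlQzV4iamXZmd3iaq7y6h2ZUMRI0MzM1Z3VDWJmqqXZWd3eImaqphmZmQhASIiImeIdUaKu8uoZVZ3d3iImYd2eIdSERIjM4iZl2aKvN3bl2Z3d3d3iYh3iZhkISJFZ5mqqHZ4ms3duYd3d3d3iZmImqmGQzNXmomqqXZneJqqqYd3d3d3ibupmruYdlRXmYiaqGVWZ4iIiIh3d3d3eLy6q83LmHZmeImZh1RFVnd3d3iHd3d3eJzLvO/+yph2ZpqZdkRFVmd3d3iId3d3d4m7vO///bqGVaqphlVmd3d3d3d3d3d3d3eJmr3//suod6mZmHd3iHd3d3d3d3d3d3d3eIm+/suqqoiImYh3d3d3d3d3d3d3d3d3d3eJzczLu3ZneHdmZmZnd3d3d3d3d3d3d3d3irzdy2Zmd2ZVVVVVZ2Znd3d3d3d3d3d3eJvd3Hdmd2ZVVERERVVWd3d3d3d3d3d3eJq83Xd2ZmZlVDMzMzM0VVVVVmd2Z3d3iIiau4d2ZmZlVDIiIiIjNERDNEVURVZniHd4mXd2ZmVVQzIjMyI0RVZlVERERERXd2Znd3d2ZVVUQzMzM0RWZ3d3dmZmZVVnd2Zmd3d2ZmVVREMzI0Znd3d3d3d3dmZnd3dnd4h3d3d2ZmVDIjV3d3d3d3d4h2ZniId3d4iId4iIiHZlMSRnd3d3d3d3d2ZniIiHd3iIiImZmYh2QhNXd2Znd3d3d3Z3iIiIiHeIiJmqmYh2UyNXdmVmd3d3eId3iId4iHeIiImpmYh2VDRnd2VWd3d3d4h3d3d3eHd4iImZmZh2QzVnh2VWd3d3Z3iHd3Zndw=="/>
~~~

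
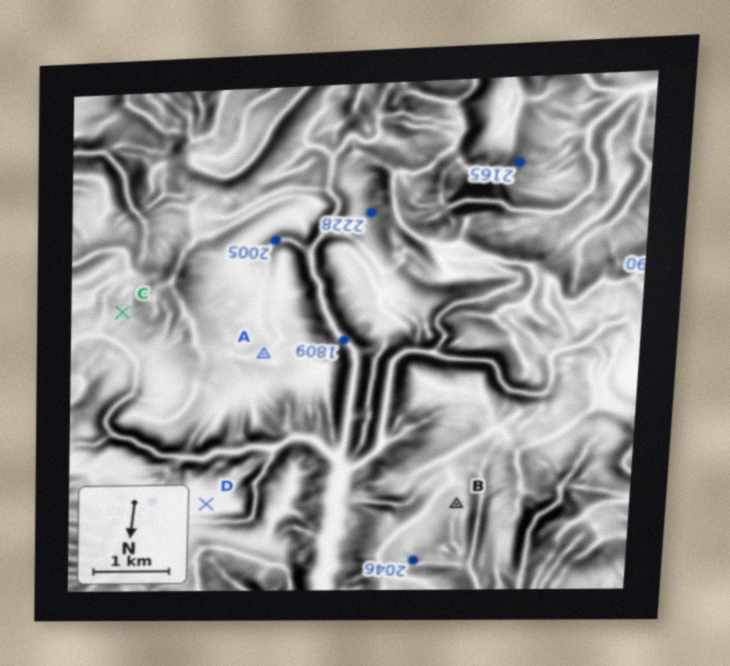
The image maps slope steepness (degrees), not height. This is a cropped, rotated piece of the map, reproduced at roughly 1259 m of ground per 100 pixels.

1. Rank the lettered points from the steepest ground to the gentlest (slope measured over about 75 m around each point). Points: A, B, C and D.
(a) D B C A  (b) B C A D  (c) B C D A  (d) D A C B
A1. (b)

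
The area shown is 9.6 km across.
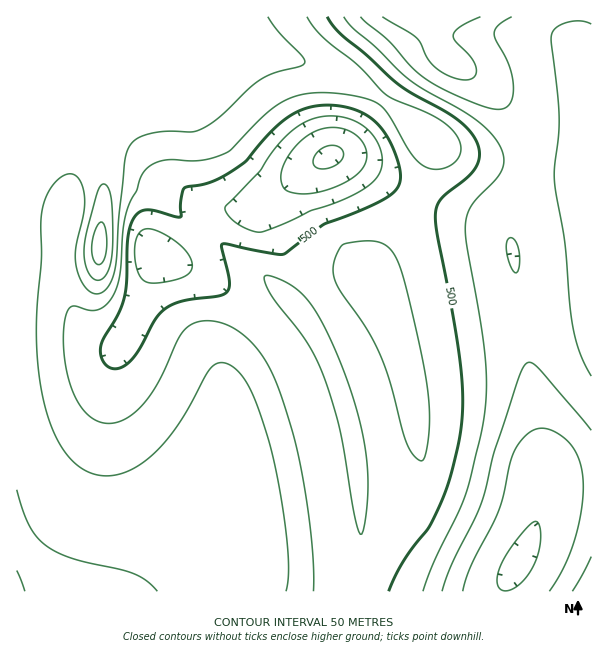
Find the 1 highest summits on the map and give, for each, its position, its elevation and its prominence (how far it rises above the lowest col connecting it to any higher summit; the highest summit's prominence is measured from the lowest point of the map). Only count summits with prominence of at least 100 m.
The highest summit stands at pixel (99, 246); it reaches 724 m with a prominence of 432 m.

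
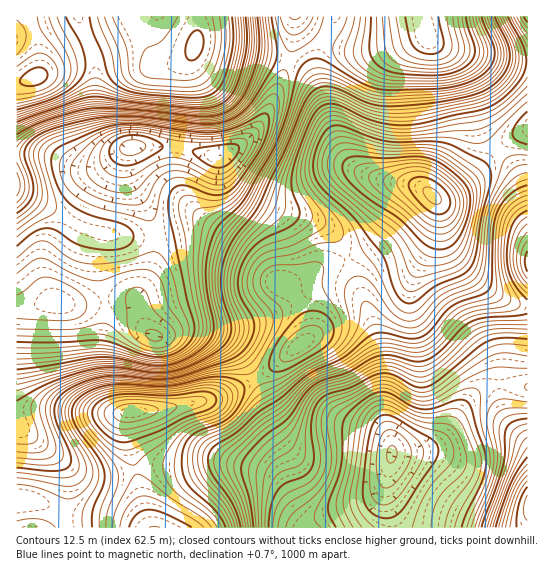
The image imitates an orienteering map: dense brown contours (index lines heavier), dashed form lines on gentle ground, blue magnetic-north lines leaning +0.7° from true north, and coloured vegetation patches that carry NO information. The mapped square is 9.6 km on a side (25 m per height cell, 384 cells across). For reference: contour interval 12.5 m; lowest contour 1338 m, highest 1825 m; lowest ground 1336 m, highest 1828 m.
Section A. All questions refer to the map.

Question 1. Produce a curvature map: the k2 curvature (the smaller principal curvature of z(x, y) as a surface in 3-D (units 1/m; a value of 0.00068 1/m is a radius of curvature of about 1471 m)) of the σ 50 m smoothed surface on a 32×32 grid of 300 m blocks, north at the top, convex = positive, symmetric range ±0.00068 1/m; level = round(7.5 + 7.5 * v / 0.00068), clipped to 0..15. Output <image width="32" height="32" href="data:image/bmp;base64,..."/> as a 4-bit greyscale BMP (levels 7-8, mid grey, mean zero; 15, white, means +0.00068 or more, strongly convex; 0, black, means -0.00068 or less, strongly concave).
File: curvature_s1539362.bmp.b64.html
<image width="32" height="32" href="data:image/bmp;base64,Qk12AgAAAAAAAHYAAAAoAAAAIAAAACAAAAABAAQAAAAAAAACAAATCwAAEwsAABAAAAAAAAAAAAAAABEREQAiIiIAMzMzAERERABVVVUAZmZmAHd3dwCIiIgAmZmZAKqqqgC7u7sAzMzMAN3d3QDu7u4A////AHd2Z4iIiIhkRmZ2Znd1RoeHdmeHd3eHVFZlZVZ4dkWIiHZWd3ZmdlVXd2ZFeIdEeYdURWZmZVRWaJiGRXd3VFZUM0ZlZmVEVmeId0RmZlVVUzV3dlVDRVZmd3dEVVZmZ2RYmZiHZndmZVVmQ1VVZ3dlaJqZh3ioZnVERTR3ZFZmZleJmHZ5l1Z2RFY0iHRGVHZVZ3ZUV3VWdlZ3RHd2VmZmVEMxACNEV4h3h0V3d2VndmVDEAABI1eIiYZWiIdmVVZlVVRVQzRFZ4h2V5mGVWZWZWd2Z1VnZVZ3dVeIZmd3d2ZndmdUeZh3d2VYh2Z3dndnd2ZmVXmql3d2Z4d4dlV2eId3ZlV4mYeIdmd3iIdkZniIh2ZlaIh3h2Z2Z3h3VFVoiIdmdVeHZmVVZmd3dkRlZ3d2V4ZVZmVUVnd4mYZFhVZ3ZmiHRGdlVneHeap1VYZWZ3Z4h0NodniIh4mYVVZ1VmZmeHVDR3eJiHeKhVZmI0VUMzIQAAV3mYdmh1VWZyEjMQAAAAAAV4iHZmZmZndlREMiNFd1ACeZh2Z3eHZ4eIZVaHeKukAFiYZWd3d2Z4mXRYmHirphA1ZlVndmVWaJl0SJh4mYcyRURERERERFZ4dFd3eIiHQ1ZUVVRDMzNGd2Rnd3iImENXd3Z2VFVFV3dUeHd4iIhDRnh3dlVVZ4"/>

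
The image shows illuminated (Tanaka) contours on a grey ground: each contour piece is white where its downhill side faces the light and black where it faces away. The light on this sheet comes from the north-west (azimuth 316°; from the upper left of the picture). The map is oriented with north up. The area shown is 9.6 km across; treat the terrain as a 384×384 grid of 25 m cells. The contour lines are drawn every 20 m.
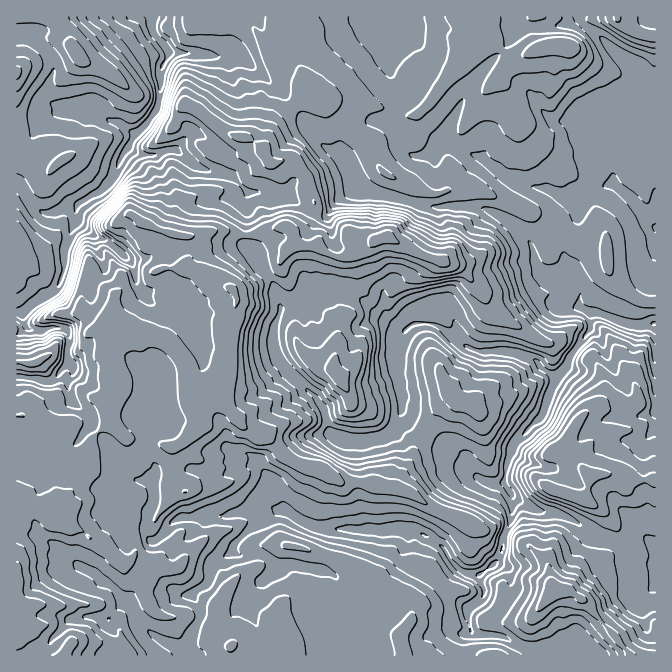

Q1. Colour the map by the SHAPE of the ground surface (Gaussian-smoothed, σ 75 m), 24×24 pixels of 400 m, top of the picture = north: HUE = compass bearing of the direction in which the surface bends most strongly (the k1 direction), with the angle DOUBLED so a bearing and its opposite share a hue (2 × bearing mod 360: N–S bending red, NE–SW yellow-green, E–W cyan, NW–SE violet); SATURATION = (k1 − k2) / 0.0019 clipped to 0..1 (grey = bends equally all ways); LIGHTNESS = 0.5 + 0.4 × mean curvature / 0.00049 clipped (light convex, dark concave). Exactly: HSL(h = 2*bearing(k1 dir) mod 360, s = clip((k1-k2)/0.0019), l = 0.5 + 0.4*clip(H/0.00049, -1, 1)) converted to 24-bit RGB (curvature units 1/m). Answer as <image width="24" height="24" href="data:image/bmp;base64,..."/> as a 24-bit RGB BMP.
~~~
<image width="24" height="24" href="data:image/bmp;base64,Qk32BgAAAAAAADYAAAAoAAAAGAAAABgAAAABABgAAAAAAMAGAAATCwAAEwsAAAAAAAAAAAAAi5NkP51/0KnTWneprmuXgEpVRmtxf6R+oIOYe2J0j6SCb2t5dn5+dHB/tbSIXYx1RaCZtVUvjyA1g4I7VW1MWDdJoeipUmeyja+uYqm8npMtQ5FFfjhlksm+Ule7t6N+WHd6qI6yjGuIgnmGeH2FbH9tqZh7goSfPX5+Z1XHaWu779XdV0Znid+vW7SFdjtvYr1hhliRllh4hDtWaKZjgGREMWApZbu3n2WaWX9tpoKafnWUhG19hqehjb25pG2TmJvXEyZ+jmi0xpGN2eXyks/UYzhWX3Zyu56JW0VRWD08fruXgKS3nZHI0au6IlE/r05YikFXiJhIZLS9mLbDkKu0gFp/pbuWTAweHXgWXBM1gM1oeZhJjk5rinWCbXiGkEpQnlaCi8fDaIeko4FLLWwrsXilxprQRJOpkLbKhtDWcUwjUUkiVEsjXU4lNhQRcLR07u/cAGSYvtDbv3udUigskKRlel5ya3edoq63nohxYF1wnm59zFqDUGUlP1ImZnpFW2o/ZDg0j21nhYtoj3OAaWScy/PysuDpvXqaNRJRLxMEaD0Km+K5k0uWa4NjkGl7hIFsp3hyYXN8iIJxXZOWwpjMj4O2jYmzUDJXmnljqdLTr7/qvr7hvuDhfn1NVko2aVErHwdA2PLzenvYtXZ9h4y4hIi2f3Vvb3pno6GAeFB2d49pqHOMhJNccYBaXisqPMCIpevfgNy6ORkjf4JHu3NzhFdiaElZvsaABiYt5pKzhMGreqF1h4tlaHhYdJiZj52xXGGisnZ8dXGVaoR2uIibdU2WptnbssnazEs+NwouhGopN5wuN2lismFzd1d11di9NXViCCsc666znp9bloZmUpmXnaHBa3C8lj+LqqGAZnJ6dXWEeJaDsXqCaatva6qdnWxYKgkl3/PYmre+Ih1DoXV3nbzArLLBxZ6/HVRoNpZx48HLfHOiQIu3lHEUFUwNeStAtbmTcWaEcmx3bJtzr4uGhruERFxpOQslpdrZ4+jFRHhqNCFPq8OjoM/FfoTAzsDYuC2RCCsewrxbnFeJQsvOf3vf8rb+dDjRraiFe2d3dJ2dan+amYhsvsV/Fg8kqtvJdaCmw7mSpE28KD1h3u/cVRsiKh0LKxwIMeGmZNTpOtumkdTUjVLTMwM5/QB8a9yPrZyLhpupk2uJe2RxhnJu3sKmFCs7jq9ygYVrvreAhThGMVJDjYo0ZzRnwa6nyezrZ8jEyD5nEyKGbkoTOiwQJnEzAjEi6rOmwbCQZTd7jH5Yfm11eZeT5+3eQSJgXY1SZHRbpX1XhUx4s09pR00hJDwhst6ydLJ4WDNTh1tXd0tmhaqWiZu0jZmkCB44+PTTV8+teA5mvI+ig6imi8OknlNPpy2LiXRShFpStZ1mfXFSZj9P4NjzzfD1c8RzdGhIXT5ggGB4dnmSnbqWXmZylLqvMDCRAfIeYQAGXsVYaKmPk7HHsp1mZzyVZoSnl6jUh5rat5rP4tjz1e/2fbLb2qK8wpbMmT+rhU2AcH+OeIiYsrKRWW+FoV9Gf346ByEs5dH62urxcYa8Y4JDuIpkPzRlbci/ymN3D4RIi9vDZ8e3xUgzJhUNdGMhTjQchjJOlbm4cYSUbpmVn4mEekxZjUloqpKOPXNBAzAc7biNpVpvkIa4tWWYcDtJZmU2X5RNvcyAJCQQSjUVqbkycna6lZG+nrXITmeic1tEgW5cXohidVFYgXedcZObuJi4uKO2IFhSYoEjiZUrUx0ii2c6YIeHq9DHwOPbkz6NXT1loMiogoBWSnJao6B3Zz1Bkm1xhpeThaCTc2mBdnGIfY+AYJWCc5F/q4CVx4ixAi0x+9DlOH9uaMiqsdHhrcWfbEkxaDpKaJWIm5x2ilZ2co5gj1xYZnSClJWJj6mYa3iScmR4e4iFhH15bYtSY2ZLZ2NEajY6vNikAB0z1/TnhcC4ak5Vm3dqi09+kZibgo2TbYKUenubrY+aTXB6nHyGfZp8kklKcXtOW2xdb31vhnx6rsCPaEaTjV5zm9LG0uvYAA8z8fLZiluHgV6IfUFKjpOAiZSMiZOScmx6dGd4lYOKoXCIWpiZooB1fV57qHd1YIh0bZmVh2h+vXqWWziEzebcibapmmNxBw8siXoTYFAsWDk3i6mEi5SDe416f3N0eWl3cH97emt3o4mKZo+VamivvKDMvsPcncfYSxk1hms6el+Qe7iLeaNSbVtGkYdOWR1yz7/Bg42ldJSlhZB0kpWCiIh4cmx2fXl/dnR8cW19kpiCnZ6LVWpyZKdGd8FCcwtWmq3hmNDY"/>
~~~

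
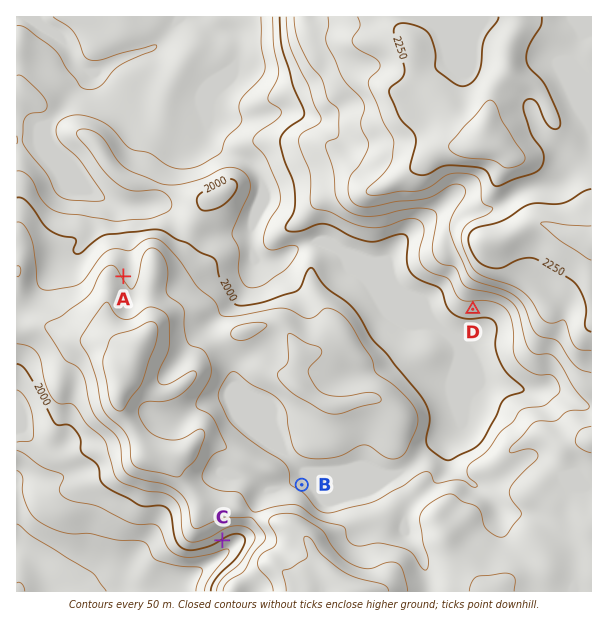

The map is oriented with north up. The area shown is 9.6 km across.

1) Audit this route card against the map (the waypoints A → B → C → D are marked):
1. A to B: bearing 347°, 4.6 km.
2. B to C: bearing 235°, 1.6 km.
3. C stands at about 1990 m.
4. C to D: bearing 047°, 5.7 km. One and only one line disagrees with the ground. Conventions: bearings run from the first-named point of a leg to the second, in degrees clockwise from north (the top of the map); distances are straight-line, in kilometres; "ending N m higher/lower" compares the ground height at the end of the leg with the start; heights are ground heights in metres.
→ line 1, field bearing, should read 139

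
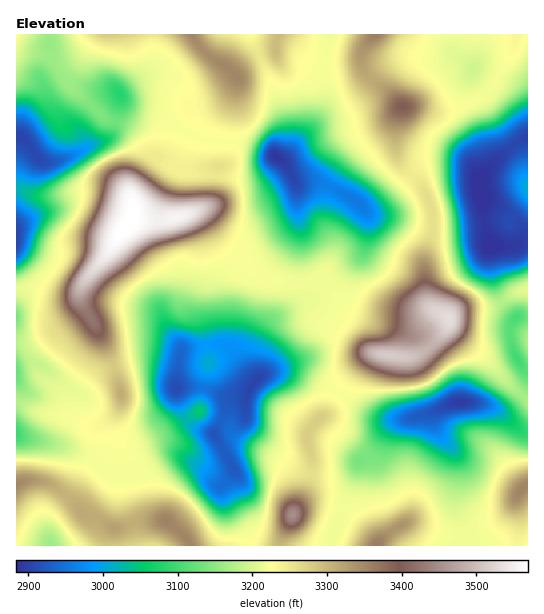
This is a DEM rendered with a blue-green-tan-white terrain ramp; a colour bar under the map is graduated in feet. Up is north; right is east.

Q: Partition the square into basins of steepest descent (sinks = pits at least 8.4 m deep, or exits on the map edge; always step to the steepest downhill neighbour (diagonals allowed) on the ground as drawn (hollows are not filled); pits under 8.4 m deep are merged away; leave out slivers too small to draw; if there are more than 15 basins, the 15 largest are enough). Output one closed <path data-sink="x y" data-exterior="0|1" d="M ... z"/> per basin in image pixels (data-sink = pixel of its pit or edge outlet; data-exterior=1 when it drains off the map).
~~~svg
<path data-sink="275 156" data-exterior="0" d="M374 34l-95 0-3 7-1 10-13 3-15 8-10 10 0 11-5 14-20 35-3 28 8 8-4 31-6 7-14 6 9 2 9 9 12 18 20 19 8 13 11 5 20 4 29 0 10-3 16 17 6 10 14 9 13 4 35 0 13-2 15-8-6-9-3-27 0-13 8-25 1-19-2-12-10-20-20-19-4-8-1-34 3-11 4-5-38-34-4-9 0-11z"/><path data-sink="479 188" data-exterior="0" d="M527 34l-152 0-7 7-7 12 0 11 4 9 38 34-4 5-3 11 1 34 4 8 20 19 10 20 2 12-1 19-8 25 3 40 7 10 12 5 3 4 5-6 5-3 31-3 28-16 10-2z"/><path data-sink="257 380" data-exterior="0" d="M199 213l-8 0-6 3 4 3 7 12 11 37-8 35 0 10 9 42 0 13-7 25-1 18-26 16-32 16-7 3-12-1 0 2 17 17 7 11 2 24 6 13 22 17 14 17 88 0 2-9 26-48 4-12 1-20-4-12 0-12 7-10 13-11 17-31 26-27 43 3 8-4 22-21 5-12-3-5-12-5-20 8-44 1-21-8-12-15-16-17-10 3-29 0-20-4-15-10-4-8-20-19-12-18z"/><path data-sink="459 403" data-exterior="0" d="M449 323l-5 9-18 18-12 7-43-3-15 14-17 23-11 21-13 11-7 10 0 12 4 12 0 15-5 17-11 18-1 4 16-8 15 0 15 4 8 4 29 32 9-9 18-11 9 0 32 14 29 1 19-9 10-10 16-28 8-6 0-85-11-8-31-34-19-13-16-17z"/><path data-sink="177 388" data-exterior="0" d="M185 215l-24 6-28-2-53 69 0 12 27 48 10 28 4 27-5 14 0 15 4 9 5 5 10 0 7-3 32-16 26-16 1-18 7-25 0-13-9-42 0-10 8-35-11-37-7-12z"/><path data-sink="119 93" data-exterior="0" d="M191 34l-93 0-30 42 0 7 3 4 35 32 16 4 11 6 8 8 7 14 0 6-17 30 0 11 2-10 24-30 36 11 23-2-7-7 3-28 20-35 5-14 0-7-11-10-15-8-14-14z"/><path data-sink="21 137" data-exterior="0" d="M97 34l-81 1 1 154 18 6 23 0 16-4 21-1 37 11-1-14 17-30 0-6-7-14-8-8-11-6-16-4-38-36 0-7 15-19z"/><path data-sink="17 237" data-exterior="1" d="M19 189l-3 0 0 99 15-1 24 8 20-1 54-70 4-11-1-10-6-5-31-8-21 1-16 4-23 0z"/><path data-sink="17 372" data-exterior="1" d="M81 301l-1 8-3 4-20 17-30 12-11 1 0 58 23 12 22 2 33 12 12-5 11-10 4-9 0-10-4-17-10-28z"/><path data-sink="17 433" data-exterior="1" d="M19 402l-3 1 0 80 7-2 23 1 12 7 21 20 5-16 23-25 10-21-2-18 0-9 2-7-11 9-15 5-21-9-39-8z"/><path data-sink="517 359" data-exterior="0" d="M527 290l-9 1-24 15-35 4-10 7 2 11 16 17 19 13 27 30 14 11z"/><path data-sink="50 545" data-exterior="1" d="M41 481l-18 0-7 3 1 62 92-1 4-18-18-10-10-2-10-12-17-14z"/><path data-sink="17 317" data-exterior="1" d="M31 287l-15 2 1 53 10 0 30-12 16-12 7-9-1-19-6 5-18 0z"/><path data-sink="153 545" data-exterior="1" d="M166 521l-23 0-29 8-5 10 0 6 81 1-2-6z"/>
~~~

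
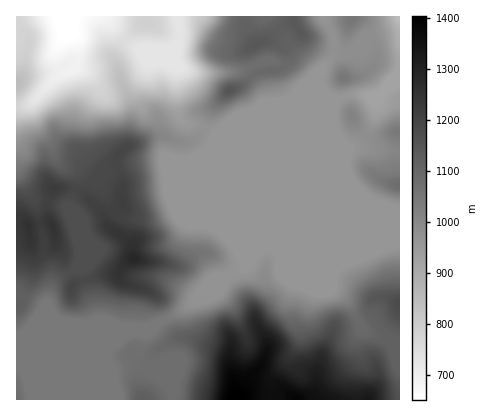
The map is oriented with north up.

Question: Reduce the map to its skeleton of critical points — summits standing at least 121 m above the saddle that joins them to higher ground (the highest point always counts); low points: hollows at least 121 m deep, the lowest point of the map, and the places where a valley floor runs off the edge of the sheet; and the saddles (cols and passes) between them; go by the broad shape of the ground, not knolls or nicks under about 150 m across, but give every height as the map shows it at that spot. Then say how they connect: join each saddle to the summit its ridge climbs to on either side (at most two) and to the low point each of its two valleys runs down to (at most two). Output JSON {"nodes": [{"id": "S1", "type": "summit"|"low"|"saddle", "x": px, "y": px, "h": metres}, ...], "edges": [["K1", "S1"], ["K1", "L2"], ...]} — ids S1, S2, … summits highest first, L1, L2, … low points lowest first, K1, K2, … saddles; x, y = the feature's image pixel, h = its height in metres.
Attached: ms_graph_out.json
{"nodes": [
{"id": "S1", "type": "summit", "x": 238, "y": 400, "h": 1404},
{"id": "S2", "type": "summit", "x": 134, "y": 258, "h": 1287},
{"id": "S3", "type": "summit", "x": 230, "y": 90, "h": 1154},
{"id": "L1", "type": "low", "x": 66, "y": 26, "h": 650},
{"id": "K1", "type": "saddle", "x": 164, "y": 320, "h": 1043},
{"id": "K2", "type": "saddle", "x": 204, "y": 128, "h": 973},
{"id": "K3", "type": "saddle", "x": 344, "y": 96, "h": 961}],
"edges": [["K1", "S1"], ["K1", "S2"], ["K1", "L1"], ["K2", "S2"], ["K2", "S3"], ["K2", "L1"], ["K3", "S1"], ["K3", "S3"], ["K3", "L1"]]}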